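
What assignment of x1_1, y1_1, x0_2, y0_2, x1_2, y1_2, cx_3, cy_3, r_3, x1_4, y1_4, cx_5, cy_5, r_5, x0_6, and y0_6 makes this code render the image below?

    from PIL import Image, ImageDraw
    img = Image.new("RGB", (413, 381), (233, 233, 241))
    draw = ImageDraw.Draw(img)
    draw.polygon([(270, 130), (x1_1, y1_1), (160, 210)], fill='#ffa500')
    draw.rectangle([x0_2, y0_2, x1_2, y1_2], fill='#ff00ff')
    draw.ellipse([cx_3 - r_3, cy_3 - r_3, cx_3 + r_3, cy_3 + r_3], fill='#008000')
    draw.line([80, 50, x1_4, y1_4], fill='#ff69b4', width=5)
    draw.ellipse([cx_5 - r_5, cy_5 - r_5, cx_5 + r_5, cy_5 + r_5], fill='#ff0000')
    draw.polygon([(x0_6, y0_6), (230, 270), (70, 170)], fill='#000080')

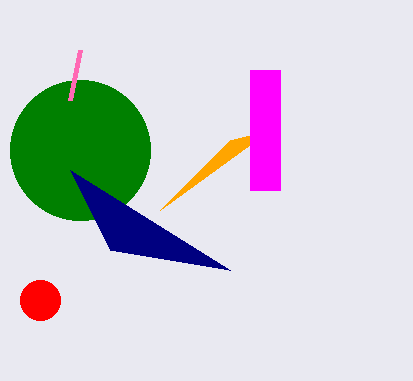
x1_1 = 230
y1_1 = 140
x0_2 = 250
y0_2 = 70
x1_2 = 280
y1_2 = 190
cx_3 = 80
cy_3 = 150
r_3 = 70
x1_4 = 70
y1_4 = 100
cx_5 = 40
cy_5 = 300
r_5 = 20
x0_6 = 110
y0_6 = 250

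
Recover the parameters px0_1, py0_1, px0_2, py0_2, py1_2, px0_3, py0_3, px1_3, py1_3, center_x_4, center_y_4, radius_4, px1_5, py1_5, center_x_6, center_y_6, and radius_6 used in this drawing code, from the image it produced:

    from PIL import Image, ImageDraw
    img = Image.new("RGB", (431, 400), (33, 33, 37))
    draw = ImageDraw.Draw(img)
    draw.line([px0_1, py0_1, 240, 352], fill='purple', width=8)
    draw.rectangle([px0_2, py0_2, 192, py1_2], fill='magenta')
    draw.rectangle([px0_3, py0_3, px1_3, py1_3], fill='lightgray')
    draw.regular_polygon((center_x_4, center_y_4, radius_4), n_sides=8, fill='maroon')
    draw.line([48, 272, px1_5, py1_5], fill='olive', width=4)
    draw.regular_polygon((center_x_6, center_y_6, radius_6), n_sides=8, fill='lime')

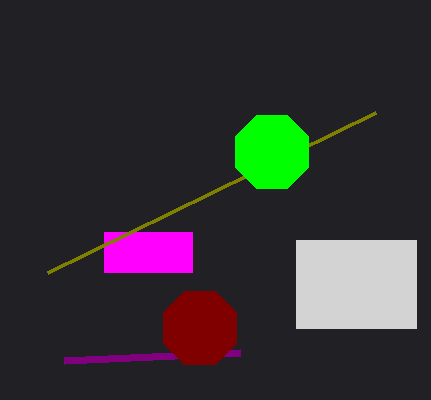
px0_1 = 64
py0_1 = 360
px0_2 = 104
py0_2 = 232
py1_2 = 272
px0_3 = 296
py0_3 = 240
px1_3 = 416
py1_3 = 328
center_x_4 = 200
center_y_4 = 328
radius_4 = 40
px1_5 = 376
py1_5 = 112
center_x_6 = 272
center_y_6 = 152
radius_6 = 40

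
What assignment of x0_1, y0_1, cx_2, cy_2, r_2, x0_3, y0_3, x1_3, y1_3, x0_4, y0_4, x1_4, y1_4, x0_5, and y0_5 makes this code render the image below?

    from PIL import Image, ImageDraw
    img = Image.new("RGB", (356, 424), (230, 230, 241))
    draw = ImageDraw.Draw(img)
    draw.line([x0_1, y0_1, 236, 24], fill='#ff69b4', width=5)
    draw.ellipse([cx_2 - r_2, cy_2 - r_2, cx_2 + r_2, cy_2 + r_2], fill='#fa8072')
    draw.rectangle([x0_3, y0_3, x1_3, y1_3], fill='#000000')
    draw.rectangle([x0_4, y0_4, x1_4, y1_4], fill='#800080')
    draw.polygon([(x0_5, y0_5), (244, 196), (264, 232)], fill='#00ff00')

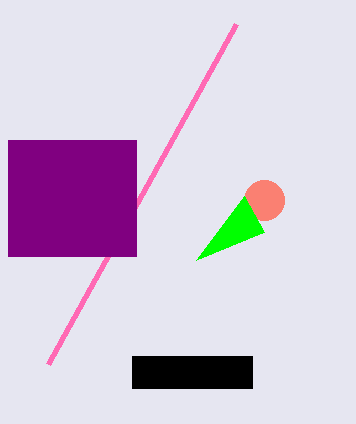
x0_1 = 48; y0_1 = 364; cx_2 = 264; cy_2 = 200; r_2 = 20; x0_3 = 132; y0_3 = 356; x1_3 = 252; y1_3 = 388; x0_4 = 8; y0_4 = 140; x1_4 = 136; y1_4 = 256; x0_5 = 196; y0_5 = 260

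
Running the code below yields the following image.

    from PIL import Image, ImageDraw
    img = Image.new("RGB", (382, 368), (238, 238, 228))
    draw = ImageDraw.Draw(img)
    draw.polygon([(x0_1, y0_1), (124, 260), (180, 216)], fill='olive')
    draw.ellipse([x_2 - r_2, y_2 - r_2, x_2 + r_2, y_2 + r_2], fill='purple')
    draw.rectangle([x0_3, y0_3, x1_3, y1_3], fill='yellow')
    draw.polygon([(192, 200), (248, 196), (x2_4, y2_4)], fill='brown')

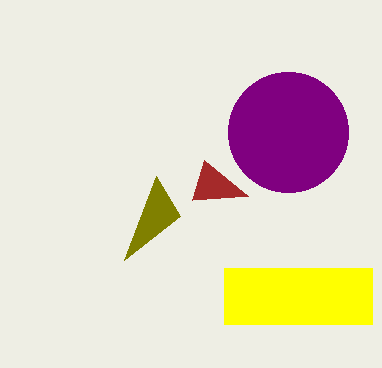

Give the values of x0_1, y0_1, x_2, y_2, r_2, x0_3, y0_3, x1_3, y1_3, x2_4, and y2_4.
x0_1 = 156
y0_1 = 176
x_2 = 288
y_2 = 132
r_2 = 60
x0_3 = 224
y0_3 = 268
x1_3 = 372
y1_3 = 324
x2_4 = 204
y2_4 = 160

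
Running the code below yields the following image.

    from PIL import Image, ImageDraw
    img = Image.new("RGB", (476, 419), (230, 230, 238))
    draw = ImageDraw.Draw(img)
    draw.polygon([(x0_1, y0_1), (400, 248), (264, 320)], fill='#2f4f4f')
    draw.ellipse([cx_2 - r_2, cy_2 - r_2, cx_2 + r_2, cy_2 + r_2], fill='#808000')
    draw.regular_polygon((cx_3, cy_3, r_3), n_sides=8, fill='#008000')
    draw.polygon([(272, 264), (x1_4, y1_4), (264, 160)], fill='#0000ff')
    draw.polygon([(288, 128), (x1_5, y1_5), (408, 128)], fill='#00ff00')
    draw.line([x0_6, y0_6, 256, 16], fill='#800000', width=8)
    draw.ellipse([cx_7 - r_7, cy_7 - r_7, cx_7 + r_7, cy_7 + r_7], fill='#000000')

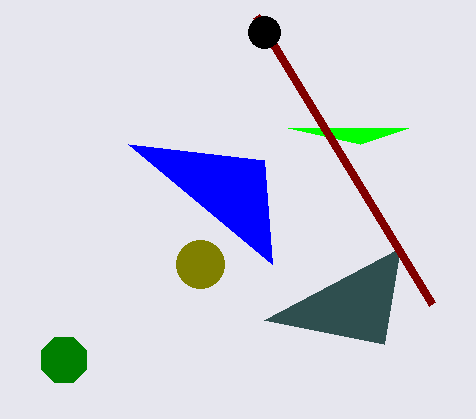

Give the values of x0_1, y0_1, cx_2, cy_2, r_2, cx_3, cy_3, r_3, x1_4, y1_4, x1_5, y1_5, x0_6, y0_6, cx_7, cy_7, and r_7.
x0_1 = 384; y0_1 = 344; cx_2 = 200; cy_2 = 264; r_2 = 24; cx_3 = 64; cy_3 = 360; r_3 = 24; x1_4 = 128; y1_4 = 144; x1_5 = 360; y1_5 = 144; x0_6 = 432; y0_6 = 304; cx_7 = 264; cy_7 = 32; r_7 = 16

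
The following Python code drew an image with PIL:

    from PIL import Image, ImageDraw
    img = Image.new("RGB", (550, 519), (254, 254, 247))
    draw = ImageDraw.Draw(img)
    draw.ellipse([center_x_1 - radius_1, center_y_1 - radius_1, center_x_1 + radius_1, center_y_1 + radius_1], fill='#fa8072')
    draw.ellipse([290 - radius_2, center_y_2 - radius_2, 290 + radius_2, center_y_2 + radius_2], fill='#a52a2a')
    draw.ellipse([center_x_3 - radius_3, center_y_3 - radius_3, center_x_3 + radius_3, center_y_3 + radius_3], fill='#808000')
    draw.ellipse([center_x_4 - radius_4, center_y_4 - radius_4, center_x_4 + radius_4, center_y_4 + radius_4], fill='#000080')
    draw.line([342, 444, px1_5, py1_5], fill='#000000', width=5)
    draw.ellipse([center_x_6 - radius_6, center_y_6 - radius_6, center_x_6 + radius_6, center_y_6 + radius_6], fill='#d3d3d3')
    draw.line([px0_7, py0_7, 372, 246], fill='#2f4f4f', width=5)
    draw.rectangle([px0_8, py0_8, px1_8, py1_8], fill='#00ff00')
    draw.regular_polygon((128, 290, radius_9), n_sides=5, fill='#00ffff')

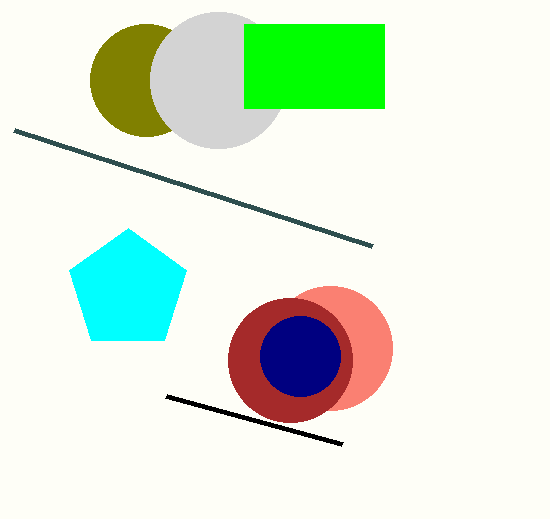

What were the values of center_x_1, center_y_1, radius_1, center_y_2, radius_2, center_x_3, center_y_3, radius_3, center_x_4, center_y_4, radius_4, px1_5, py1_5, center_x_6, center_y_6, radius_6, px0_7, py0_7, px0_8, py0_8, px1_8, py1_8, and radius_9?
center_x_1 = 330, center_y_1 = 348, radius_1 = 62, center_y_2 = 360, radius_2 = 62, center_x_3 = 146, center_y_3 = 80, radius_3 = 56, center_x_4 = 300, center_y_4 = 356, radius_4 = 40, px1_5 = 166, py1_5 = 396, center_x_6 = 218, center_y_6 = 80, radius_6 = 68, px0_7 = 14, py0_7 = 130, px0_8 = 244, py0_8 = 24, px1_8 = 384, py1_8 = 108, radius_9 = 62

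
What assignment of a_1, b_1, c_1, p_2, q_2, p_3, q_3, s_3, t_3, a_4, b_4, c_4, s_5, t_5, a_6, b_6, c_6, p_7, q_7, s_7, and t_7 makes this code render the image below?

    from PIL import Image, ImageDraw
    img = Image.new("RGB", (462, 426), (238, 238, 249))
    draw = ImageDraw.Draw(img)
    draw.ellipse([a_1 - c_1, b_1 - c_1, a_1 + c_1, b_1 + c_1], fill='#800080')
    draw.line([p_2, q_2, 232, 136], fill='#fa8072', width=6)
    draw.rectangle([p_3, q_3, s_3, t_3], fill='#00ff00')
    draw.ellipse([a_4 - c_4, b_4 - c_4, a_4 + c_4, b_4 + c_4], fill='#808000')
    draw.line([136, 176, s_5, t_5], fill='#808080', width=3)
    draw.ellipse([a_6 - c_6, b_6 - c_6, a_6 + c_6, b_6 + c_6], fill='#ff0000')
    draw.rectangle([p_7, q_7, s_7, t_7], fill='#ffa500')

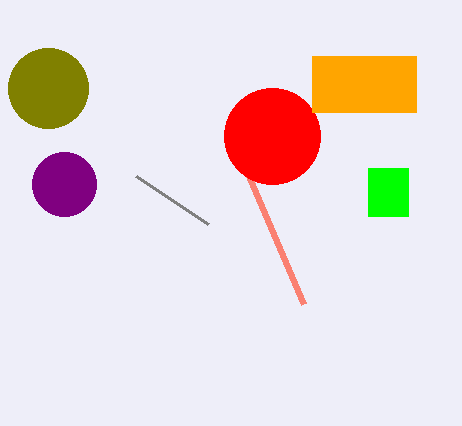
a_1 = 64; b_1 = 184; c_1 = 32; p_2 = 304; q_2 = 304; p_3 = 368; q_3 = 168; s_3 = 408; t_3 = 216; a_4 = 48; b_4 = 88; c_4 = 40; s_5 = 208; t_5 = 224; a_6 = 272; b_6 = 136; c_6 = 48; p_7 = 312; q_7 = 56; s_7 = 416; t_7 = 112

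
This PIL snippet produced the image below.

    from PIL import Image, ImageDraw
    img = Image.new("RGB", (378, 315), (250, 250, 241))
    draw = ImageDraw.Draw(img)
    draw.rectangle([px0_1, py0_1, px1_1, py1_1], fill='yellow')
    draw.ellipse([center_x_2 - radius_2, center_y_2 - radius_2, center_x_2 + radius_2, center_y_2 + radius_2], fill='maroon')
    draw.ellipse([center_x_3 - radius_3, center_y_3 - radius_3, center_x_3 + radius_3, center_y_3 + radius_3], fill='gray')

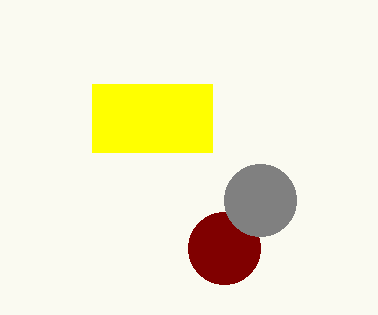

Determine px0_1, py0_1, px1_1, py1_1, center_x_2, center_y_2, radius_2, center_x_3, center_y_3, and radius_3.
px0_1 = 92
py0_1 = 84
px1_1 = 212
py1_1 = 152
center_x_2 = 224
center_y_2 = 248
radius_2 = 36
center_x_3 = 260
center_y_3 = 200
radius_3 = 36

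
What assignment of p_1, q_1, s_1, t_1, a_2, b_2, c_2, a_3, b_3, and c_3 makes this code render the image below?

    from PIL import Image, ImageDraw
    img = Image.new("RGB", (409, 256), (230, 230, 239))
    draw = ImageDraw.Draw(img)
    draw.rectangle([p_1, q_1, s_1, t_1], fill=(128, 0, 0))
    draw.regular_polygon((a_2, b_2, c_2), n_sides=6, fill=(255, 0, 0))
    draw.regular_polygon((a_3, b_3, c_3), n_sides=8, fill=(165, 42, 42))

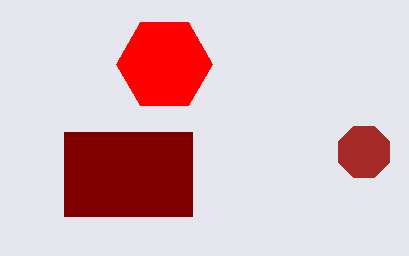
p_1 = 64, q_1 = 132, s_1 = 192, t_1 = 216, a_2 = 164, b_2 = 64, c_2 = 48, a_3 = 364, b_3 = 152, c_3 = 28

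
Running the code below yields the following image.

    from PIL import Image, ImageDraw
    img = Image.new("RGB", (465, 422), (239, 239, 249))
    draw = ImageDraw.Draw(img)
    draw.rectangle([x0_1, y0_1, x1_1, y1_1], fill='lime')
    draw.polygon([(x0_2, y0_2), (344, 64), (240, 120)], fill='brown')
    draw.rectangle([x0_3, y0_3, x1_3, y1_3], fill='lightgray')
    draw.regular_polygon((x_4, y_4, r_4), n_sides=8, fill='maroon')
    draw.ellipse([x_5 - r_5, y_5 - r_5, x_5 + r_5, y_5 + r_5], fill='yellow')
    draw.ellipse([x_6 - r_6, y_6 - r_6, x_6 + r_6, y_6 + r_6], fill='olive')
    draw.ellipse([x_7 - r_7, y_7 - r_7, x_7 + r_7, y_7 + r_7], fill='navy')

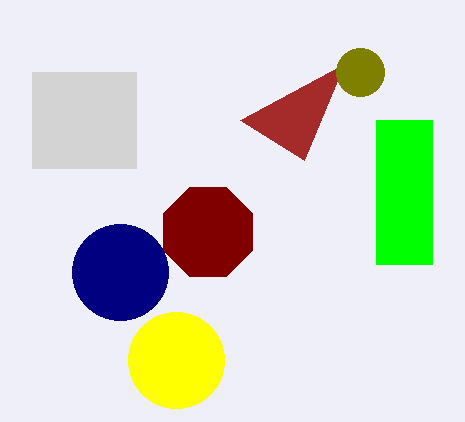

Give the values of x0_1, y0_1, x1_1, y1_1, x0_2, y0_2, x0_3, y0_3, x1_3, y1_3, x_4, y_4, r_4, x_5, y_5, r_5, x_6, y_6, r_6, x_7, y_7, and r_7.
x0_1 = 376, y0_1 = 120, x1_1 = 432, y1_1 = 264, x0_2 = 304, y0_2 = 160, x0_3 = 32, y0_3 = 72, x1_3 = 136, y1_3 = 168, x_4 = 208, y_4 = 232, r_4 = 48, x_5 = 176, y_5 = 360, r_5 = 48, x_6 = 360, y_6 = 72, r_6 = 24, x_7 = 120, y_7 = 272, r_7 = 48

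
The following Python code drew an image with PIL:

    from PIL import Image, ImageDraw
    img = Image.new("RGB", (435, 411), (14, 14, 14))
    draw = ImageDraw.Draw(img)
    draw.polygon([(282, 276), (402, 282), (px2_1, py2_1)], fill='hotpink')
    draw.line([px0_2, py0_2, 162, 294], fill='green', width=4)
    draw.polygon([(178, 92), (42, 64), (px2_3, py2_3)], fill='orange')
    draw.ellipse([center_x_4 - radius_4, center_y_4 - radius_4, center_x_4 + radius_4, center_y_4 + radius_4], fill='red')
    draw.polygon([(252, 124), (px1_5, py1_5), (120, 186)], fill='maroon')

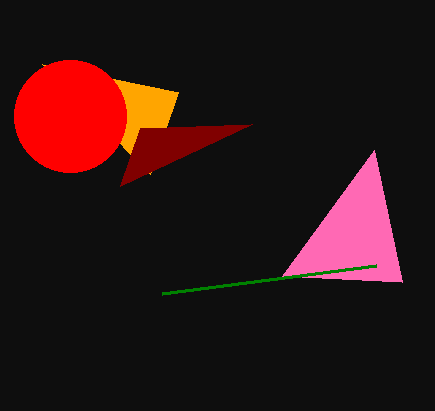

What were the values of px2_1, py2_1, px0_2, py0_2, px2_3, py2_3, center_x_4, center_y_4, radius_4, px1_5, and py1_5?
px2_1 = 374, py2_1 = 150, px0_2 = 376, py0_2 = 266, px2_3 = 150, py2_3 = 174, center_x_4 = 70, center_y_4 = 116, radius_4 = 56, px1_5 = 140, py1_5 = 128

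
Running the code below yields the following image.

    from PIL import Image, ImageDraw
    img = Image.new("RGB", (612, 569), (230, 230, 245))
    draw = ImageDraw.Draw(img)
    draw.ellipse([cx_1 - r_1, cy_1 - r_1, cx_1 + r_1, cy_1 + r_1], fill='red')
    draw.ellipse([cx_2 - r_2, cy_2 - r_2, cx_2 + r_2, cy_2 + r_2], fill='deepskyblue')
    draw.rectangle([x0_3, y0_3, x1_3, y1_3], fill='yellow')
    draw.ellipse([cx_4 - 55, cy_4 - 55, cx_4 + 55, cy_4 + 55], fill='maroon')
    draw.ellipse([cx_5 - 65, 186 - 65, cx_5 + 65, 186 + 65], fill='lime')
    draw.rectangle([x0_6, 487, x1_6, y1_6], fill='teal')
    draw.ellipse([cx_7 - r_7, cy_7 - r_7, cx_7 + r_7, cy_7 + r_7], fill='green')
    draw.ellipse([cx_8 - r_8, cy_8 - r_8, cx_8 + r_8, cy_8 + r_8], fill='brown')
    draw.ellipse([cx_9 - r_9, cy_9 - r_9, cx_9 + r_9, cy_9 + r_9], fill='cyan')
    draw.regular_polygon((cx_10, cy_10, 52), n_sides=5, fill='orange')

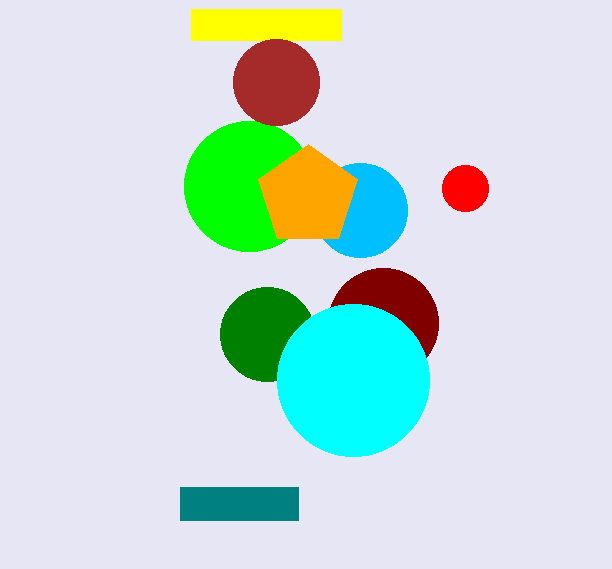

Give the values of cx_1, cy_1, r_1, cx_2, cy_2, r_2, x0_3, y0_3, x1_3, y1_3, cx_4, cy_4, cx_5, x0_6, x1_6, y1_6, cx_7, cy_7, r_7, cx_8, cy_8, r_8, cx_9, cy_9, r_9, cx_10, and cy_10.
cx_1 = 465, cy_1 = 188, r_1 = 23, cx_2 = 360, cy_2 = 210, r_2 = 47, x0_3 = 191, y0_3 = 9, x1_3 = 341, y1_3 = 40, cx_4 = 383, cy_4 = 323, cx_5 = 249, x0_6 = 180, x1_6 = 298, y1_6 = 520, cx_7 = 267, cy_7 = 334, r_7 = 47, cx_8 = 276, cy_8 = 82, r_8 = 43, cx_9 = 353, cy_9 = 380, r_9 = 76, cx_10 = 308, cy_10 = 196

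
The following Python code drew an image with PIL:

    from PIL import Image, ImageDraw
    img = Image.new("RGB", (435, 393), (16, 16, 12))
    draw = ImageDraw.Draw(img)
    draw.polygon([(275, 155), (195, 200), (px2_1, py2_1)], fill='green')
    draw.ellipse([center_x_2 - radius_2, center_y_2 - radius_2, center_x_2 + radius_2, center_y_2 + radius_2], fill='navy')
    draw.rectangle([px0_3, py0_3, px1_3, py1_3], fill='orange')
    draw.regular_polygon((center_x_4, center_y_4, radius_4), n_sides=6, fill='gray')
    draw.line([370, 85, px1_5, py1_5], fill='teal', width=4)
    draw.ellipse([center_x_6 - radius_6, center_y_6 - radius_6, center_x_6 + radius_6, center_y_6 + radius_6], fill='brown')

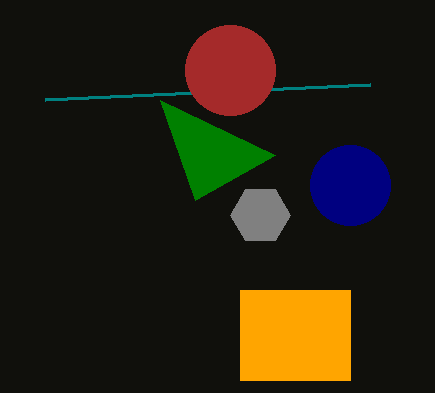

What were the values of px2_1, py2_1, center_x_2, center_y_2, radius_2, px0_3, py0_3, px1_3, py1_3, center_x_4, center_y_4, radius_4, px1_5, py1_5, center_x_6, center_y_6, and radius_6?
px2_1 = 160
py2_1 = 100
center_x_2 = 350
center_y_2 = 185
radius_2 = 40
px0_3 = 240
py0_3 = 290
px1_3 = 350
py1_3 = 380
center_x_4 = 260
center_y_4 = 215
radius_4 = 30
px1_5 = 45
py1_5 = 100
center_x_6 = 230
center_y_6 = 70
radius_6 = 45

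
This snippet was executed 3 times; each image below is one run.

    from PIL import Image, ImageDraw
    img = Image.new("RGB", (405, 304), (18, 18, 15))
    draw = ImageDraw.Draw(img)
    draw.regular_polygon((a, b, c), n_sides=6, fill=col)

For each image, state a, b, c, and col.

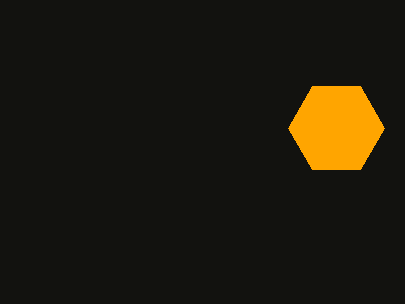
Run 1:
a = 336
b = 128
c = 48
col = 'orange'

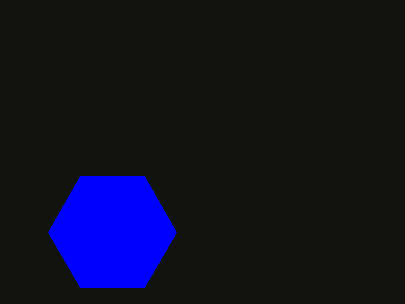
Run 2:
a = 112; b = 232; c = 64; col = 'blue'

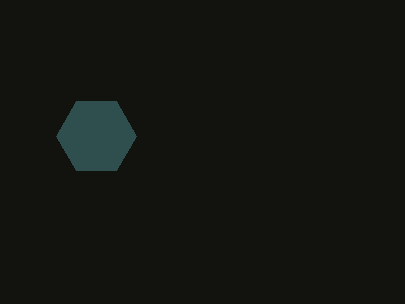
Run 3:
a = 96; b = 136; c = 40; col = 'darkslategray'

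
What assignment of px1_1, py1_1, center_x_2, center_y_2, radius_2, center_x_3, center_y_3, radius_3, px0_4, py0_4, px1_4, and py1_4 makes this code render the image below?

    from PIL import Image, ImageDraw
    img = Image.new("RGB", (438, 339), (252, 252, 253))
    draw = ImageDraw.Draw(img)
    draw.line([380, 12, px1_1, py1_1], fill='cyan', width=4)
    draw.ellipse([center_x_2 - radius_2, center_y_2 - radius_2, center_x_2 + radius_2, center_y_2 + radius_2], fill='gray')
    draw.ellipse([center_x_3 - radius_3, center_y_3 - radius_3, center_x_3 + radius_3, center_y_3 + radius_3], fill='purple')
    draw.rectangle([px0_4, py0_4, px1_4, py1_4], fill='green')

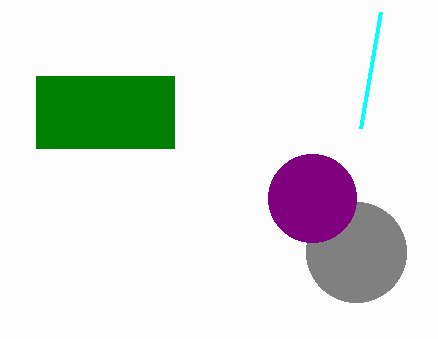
px1_1 = 360, py1_1 = 128, center_x_2 = 356, center_y_2 = 252, radius_2 = 50, center_x_3 = 312, center_y_3 = 198, radius_3 = 44, px0_4 = 36, py0_4 = 76, px1_4 = 174, py1_4 = 148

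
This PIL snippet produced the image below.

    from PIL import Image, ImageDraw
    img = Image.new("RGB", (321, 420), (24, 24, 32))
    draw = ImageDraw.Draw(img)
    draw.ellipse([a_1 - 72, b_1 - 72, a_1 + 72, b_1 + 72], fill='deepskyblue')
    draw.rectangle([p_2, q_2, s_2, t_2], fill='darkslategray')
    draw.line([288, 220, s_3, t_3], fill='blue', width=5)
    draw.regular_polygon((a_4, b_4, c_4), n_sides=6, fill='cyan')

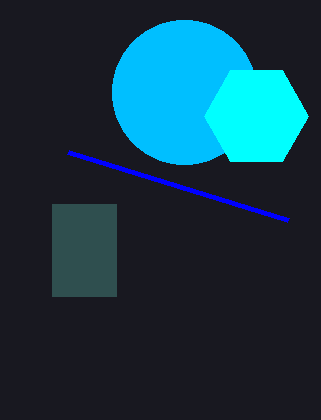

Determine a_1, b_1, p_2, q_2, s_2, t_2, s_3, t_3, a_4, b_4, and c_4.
a_1 = 184; b_1 = 92; p_2 = 52; q_2 = 204; s_2 = 116; t_2 = 296; s_3 = 68; t_3 = 152; a_4 = 256; b_4 = 116; c_4 = 52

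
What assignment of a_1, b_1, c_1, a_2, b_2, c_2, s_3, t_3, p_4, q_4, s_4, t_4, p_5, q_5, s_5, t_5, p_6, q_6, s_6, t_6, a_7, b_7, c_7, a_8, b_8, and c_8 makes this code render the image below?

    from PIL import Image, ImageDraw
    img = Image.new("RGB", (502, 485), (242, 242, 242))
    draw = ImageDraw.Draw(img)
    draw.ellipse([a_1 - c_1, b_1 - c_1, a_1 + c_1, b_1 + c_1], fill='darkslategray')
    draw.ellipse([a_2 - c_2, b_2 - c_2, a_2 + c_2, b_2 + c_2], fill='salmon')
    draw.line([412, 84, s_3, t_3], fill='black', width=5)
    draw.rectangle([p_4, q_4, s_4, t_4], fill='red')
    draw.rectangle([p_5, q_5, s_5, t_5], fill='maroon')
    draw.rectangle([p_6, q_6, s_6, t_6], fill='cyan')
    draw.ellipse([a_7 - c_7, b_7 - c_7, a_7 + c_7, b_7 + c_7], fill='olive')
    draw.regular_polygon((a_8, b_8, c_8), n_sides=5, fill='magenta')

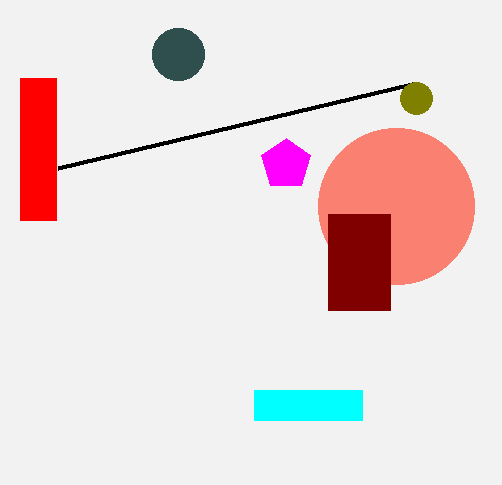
a_1 = 178
b_1 = 54
c_1 = 26
a_2 = 396
b_2 = 206
c_2 = 78
s_3 = 58
t_3 = 168
p_4 = 20
q_4 = 78
s_4 = 56
t_4 = 220
p_5 = 328
q_5 = 214
s_5 = 390
t_5 = 310
p_6 = 254
q_6 = 390
s_6 = 362
t_6 = 420
a_7 = 416
b_7 = 98
c_7 = 16
a_8 = 286
b_8 = 164
c_8 = 26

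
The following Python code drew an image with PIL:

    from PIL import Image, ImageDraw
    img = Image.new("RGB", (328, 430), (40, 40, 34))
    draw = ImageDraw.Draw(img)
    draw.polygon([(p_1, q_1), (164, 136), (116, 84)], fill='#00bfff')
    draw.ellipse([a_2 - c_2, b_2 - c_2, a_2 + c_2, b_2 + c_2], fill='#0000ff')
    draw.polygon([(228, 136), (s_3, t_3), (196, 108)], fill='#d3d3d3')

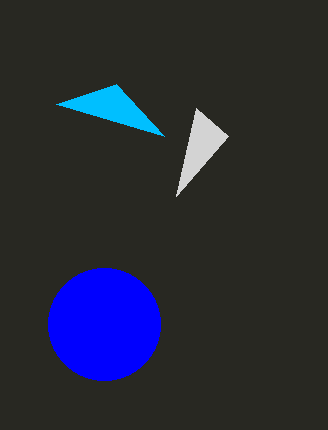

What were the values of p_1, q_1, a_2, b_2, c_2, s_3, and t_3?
p_1 = 56
q_1 = 104
a_2 = 104
b_2 = 324
c_2 = 56
s_3 = 176
t_3 = 196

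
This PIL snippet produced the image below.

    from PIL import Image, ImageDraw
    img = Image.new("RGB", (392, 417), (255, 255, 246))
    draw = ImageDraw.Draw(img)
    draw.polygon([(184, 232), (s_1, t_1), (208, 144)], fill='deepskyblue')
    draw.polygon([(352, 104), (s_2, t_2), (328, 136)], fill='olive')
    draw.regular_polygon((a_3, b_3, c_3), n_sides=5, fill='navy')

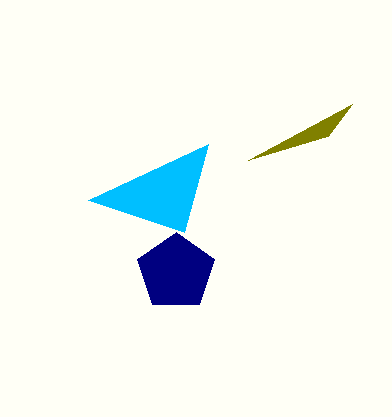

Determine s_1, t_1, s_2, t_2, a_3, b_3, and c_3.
s_1 = 88
t_1 = 200
s_2 = 248
t_2 = 160
a_3 = 176
b_3 = 272
c_3 = 40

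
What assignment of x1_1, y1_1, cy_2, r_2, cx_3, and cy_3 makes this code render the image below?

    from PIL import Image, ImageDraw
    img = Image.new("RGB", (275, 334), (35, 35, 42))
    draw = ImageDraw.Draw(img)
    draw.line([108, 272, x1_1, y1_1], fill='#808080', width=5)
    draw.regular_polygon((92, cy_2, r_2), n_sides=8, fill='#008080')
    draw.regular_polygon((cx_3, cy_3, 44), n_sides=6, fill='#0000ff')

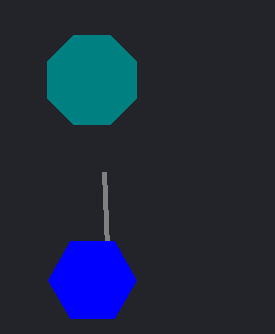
x1_1 = 104
y1_1 = 172
cy_2 = 80
r_2 = 48
cx_3 = 92
cy_3 = 280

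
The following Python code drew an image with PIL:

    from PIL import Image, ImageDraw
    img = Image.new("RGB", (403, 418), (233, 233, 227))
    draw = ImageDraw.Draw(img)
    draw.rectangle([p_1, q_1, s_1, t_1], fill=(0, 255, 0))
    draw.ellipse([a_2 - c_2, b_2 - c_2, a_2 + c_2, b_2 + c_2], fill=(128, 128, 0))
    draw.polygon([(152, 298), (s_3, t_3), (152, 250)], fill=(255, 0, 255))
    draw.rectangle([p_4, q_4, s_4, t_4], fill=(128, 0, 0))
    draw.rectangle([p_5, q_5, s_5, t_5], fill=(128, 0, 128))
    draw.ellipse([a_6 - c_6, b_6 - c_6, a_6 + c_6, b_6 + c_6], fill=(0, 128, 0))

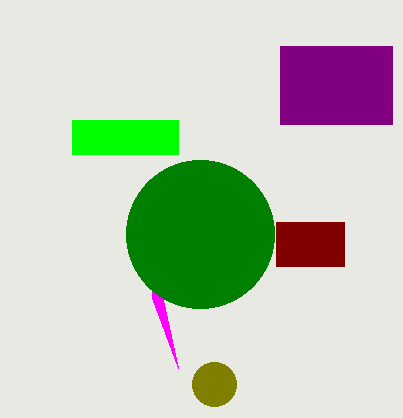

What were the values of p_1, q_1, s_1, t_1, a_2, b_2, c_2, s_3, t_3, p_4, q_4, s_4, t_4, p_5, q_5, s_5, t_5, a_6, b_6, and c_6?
p_1 = 72; q_1 = 120; s_1 = 178; t_1 = 154; a_2 = 214; b_2 = 384; c_2 = 22; s_3 = 178; t_3 = 368; p_4 = 276; q_4 = 222; s_4 = 344; t_4 = 266; p_5 = 280; q_5 = 46; s_5 = 392; t_5 = 124; a_6 = 200; b_6 = 234; c_6 = 74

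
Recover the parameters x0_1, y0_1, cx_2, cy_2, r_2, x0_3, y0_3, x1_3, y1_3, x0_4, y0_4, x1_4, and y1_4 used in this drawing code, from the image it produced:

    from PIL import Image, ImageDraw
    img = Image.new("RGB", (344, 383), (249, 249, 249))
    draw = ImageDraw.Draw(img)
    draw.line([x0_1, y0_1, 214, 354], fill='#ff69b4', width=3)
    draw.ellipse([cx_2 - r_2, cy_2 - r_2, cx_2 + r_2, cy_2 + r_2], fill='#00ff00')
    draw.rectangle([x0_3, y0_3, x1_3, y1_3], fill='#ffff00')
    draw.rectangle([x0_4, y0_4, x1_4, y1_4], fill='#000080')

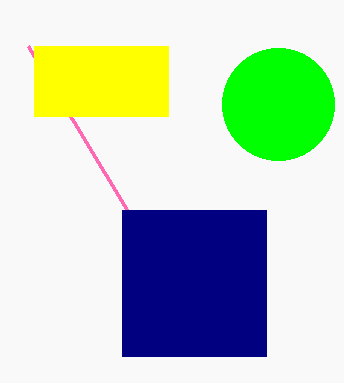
x0_1 = 28, y0_1 = 46, cx_2 = 278, cy_2 = 104, r_2 = 56, x0_3 = 34, y0_3 = 46, x1_3 = 168, y1_3 = 116, x0_4 = 122, y0_4 = 210, x1_4 = 266, y1_4 = 356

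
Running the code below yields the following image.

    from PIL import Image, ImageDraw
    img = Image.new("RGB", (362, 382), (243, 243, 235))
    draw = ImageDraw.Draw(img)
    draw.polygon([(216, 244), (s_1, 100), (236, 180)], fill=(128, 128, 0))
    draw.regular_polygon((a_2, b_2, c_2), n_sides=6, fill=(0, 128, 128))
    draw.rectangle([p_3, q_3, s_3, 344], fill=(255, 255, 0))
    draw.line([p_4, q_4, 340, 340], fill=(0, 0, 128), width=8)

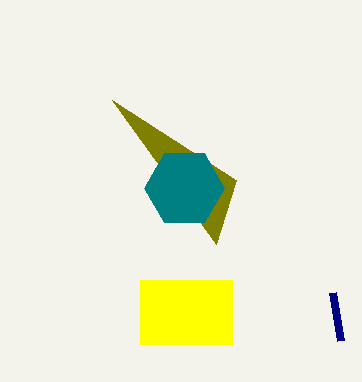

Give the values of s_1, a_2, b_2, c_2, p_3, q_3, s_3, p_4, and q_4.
s_1 = 112; a_2 = 184; b_2 = 188; c_2 = 40; p_3 = 140; q_3 = 280; s_3 = 232; p_4 = 332; q_4 = 292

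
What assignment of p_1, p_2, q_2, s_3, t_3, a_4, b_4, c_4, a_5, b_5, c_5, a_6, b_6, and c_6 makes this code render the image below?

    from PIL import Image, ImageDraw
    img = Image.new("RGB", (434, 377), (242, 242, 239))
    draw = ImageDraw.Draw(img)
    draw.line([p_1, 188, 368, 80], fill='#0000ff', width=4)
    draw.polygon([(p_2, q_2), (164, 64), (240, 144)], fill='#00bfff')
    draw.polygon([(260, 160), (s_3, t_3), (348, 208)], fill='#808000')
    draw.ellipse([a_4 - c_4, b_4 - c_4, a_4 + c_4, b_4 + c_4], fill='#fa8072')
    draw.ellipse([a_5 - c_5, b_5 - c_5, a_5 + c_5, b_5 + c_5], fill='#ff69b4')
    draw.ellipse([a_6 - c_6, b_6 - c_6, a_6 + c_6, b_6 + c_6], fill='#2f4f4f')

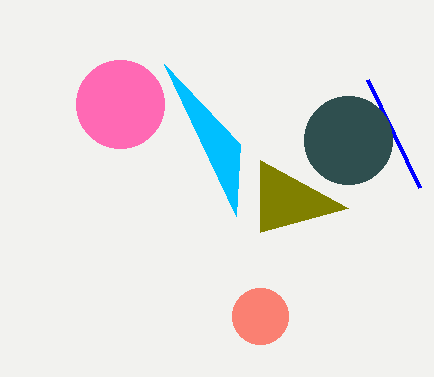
p_1 = 420; p_2 = 236; q_2 = 216; s_3 = 260; t_3 = 232; a_4 = 260; b_4 = 316; c_4 = 28; a_5 = 120; b_5 = 104; c_5 = 44; a_6 = 348; b_6 = 140; c_6 = 44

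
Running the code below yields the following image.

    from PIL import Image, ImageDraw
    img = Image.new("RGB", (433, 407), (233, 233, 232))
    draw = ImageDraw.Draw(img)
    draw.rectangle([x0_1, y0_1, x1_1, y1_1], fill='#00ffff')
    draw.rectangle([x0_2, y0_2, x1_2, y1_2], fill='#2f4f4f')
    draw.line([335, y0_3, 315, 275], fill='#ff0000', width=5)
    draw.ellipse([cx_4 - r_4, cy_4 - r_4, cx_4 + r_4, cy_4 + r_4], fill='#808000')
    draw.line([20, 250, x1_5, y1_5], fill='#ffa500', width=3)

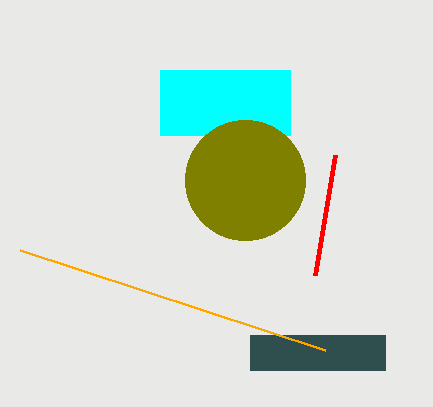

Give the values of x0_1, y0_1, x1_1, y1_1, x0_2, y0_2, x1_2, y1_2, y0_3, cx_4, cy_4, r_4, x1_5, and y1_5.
x0_1 = 160, y0_1 = 70, x1_1 = 290, y1_1 = 135, x0_2 = 250, y0_2 = 335, x1_2 = 385, y1_2 = 370, y0_3 = 155, cx_4 = 245, cy_4 = 180, r_4 = 60, x1_5 = 325, y1_5 = 350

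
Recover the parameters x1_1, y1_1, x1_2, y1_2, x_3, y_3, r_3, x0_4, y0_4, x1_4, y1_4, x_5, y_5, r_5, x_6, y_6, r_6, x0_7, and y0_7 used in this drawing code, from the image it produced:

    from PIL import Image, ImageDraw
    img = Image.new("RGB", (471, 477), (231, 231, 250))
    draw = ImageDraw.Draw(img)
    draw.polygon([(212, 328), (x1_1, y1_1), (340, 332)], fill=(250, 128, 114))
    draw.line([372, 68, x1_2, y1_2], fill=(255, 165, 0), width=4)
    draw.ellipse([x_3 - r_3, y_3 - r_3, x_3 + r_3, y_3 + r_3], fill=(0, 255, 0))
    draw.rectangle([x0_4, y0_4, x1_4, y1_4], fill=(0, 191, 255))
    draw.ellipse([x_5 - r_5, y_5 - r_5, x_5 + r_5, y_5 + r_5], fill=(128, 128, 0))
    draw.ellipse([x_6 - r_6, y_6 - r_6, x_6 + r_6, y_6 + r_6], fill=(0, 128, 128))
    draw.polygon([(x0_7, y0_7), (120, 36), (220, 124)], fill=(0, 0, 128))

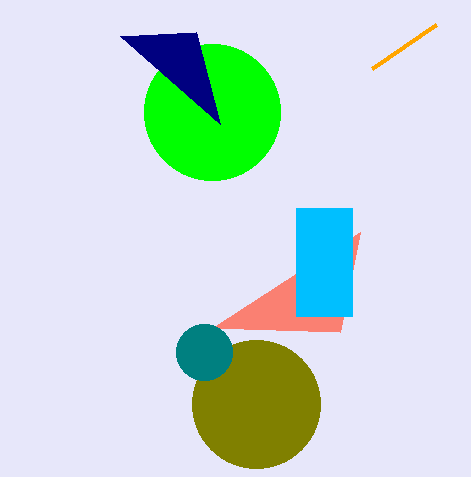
x1_1 = 360; y1_1 = 232; x1_2 = 436; y1_2 = 24; x_3 = 212; y_3 = 112; r_3 = 68; x0_4 = 296; y0_4 = 208; x1_4 = 352; y1_4 = 316; x_5 = 256; y_5 = 404; r_5 = 64; x_6 = 204; y_6 = 352; r_6 = 28; x0_7 = 196; y0_7 = 32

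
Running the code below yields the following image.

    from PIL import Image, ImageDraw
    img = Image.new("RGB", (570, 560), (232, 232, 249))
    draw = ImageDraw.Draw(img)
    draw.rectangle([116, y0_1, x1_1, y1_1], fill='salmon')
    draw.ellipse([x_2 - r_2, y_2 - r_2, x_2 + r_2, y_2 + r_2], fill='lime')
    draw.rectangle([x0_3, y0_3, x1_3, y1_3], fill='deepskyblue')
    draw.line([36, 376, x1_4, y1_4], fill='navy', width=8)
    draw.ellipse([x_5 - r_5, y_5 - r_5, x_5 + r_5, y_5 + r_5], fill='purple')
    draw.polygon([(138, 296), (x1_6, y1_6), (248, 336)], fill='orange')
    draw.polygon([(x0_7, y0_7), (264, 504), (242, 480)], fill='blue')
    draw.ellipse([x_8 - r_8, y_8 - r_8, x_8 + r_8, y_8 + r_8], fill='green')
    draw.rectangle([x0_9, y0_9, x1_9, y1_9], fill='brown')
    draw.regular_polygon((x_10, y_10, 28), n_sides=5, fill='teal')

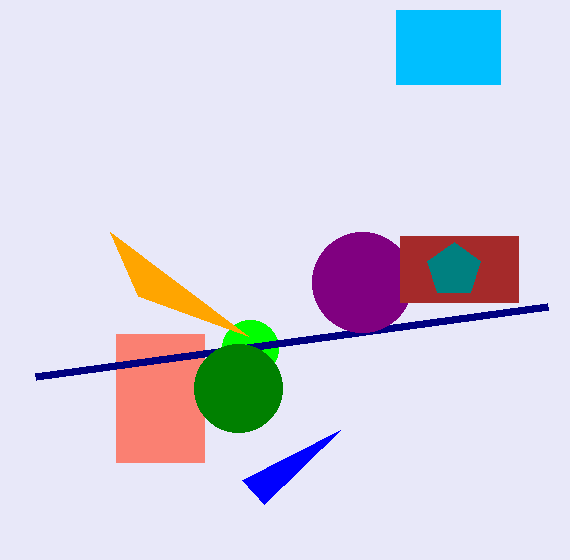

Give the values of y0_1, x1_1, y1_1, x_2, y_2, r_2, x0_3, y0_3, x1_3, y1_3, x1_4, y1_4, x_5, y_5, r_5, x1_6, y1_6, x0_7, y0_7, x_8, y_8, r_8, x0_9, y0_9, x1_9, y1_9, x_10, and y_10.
y0_1 = 334; x1_1 = 204; y1_1 = 462; x_2 = 250; y_2 = 348; r_2 = 28; x0_3 = 396; y0_3 = 10; x1_3 = 500; y1_3 = 84; x1_4 = 548; y1_4 = 306; x_5 = 362; y_5 = 282; r_5 = 50; x1_6 = 110; y1_6 = 232; x0_7 = 340; y0_7 = 430; x_8 = 238; y_8 = 388; r_8 = 44; x0_9 = 400; y0_9 = 236; x1_9 = 518; y1_9 = 302; x_10 = 454; y_10 = 270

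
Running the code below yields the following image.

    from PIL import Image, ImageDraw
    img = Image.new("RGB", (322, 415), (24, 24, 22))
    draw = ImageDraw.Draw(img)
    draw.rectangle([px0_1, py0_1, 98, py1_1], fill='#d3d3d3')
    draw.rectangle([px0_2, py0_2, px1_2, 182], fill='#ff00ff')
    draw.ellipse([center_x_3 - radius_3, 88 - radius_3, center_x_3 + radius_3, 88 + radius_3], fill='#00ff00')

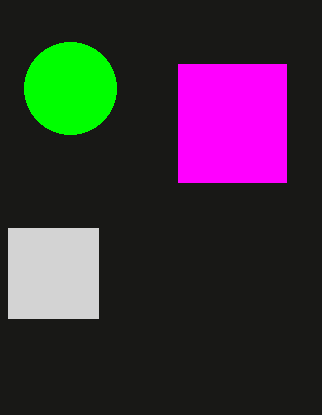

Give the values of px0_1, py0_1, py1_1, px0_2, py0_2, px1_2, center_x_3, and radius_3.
px0_1 = 8; py0_1 = 228; py1_1 = 318; px0_2 = 178; py0_2 = 64; px1_2 = 286; center_x_3 = 70; radius_3 = 46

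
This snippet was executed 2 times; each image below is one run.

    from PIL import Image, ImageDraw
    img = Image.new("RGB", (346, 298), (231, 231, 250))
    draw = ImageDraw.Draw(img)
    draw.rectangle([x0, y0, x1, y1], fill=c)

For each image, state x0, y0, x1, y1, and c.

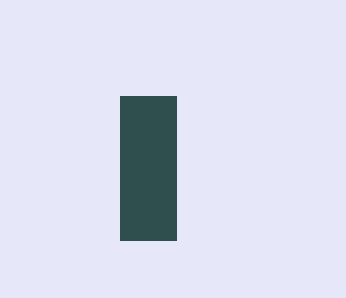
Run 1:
x0 = 120, y0 = 96, x1 = 176, y1 = 240, c = 'darkslategray'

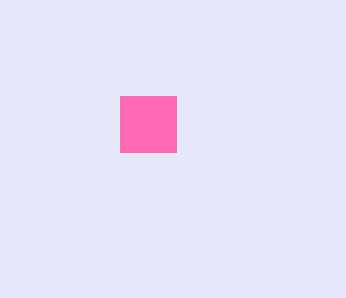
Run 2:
x0 = 120
y0 = 96
x1 = 176
y1 = 152
c = 'hotpink'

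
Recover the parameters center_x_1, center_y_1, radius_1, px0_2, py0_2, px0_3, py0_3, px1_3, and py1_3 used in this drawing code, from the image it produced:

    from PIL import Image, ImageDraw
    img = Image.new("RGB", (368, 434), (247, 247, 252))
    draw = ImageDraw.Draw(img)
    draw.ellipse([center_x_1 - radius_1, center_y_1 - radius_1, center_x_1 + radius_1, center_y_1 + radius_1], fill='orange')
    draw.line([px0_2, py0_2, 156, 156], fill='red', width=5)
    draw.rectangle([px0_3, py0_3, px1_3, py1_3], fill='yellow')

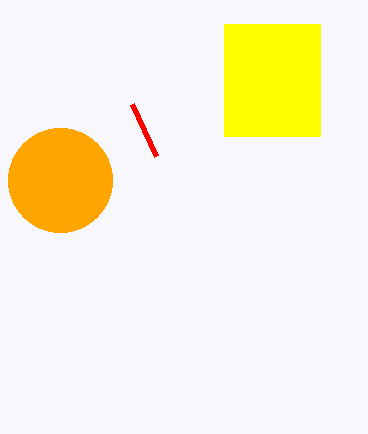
center_x_1 = 60, center_y_1 = 180, radius_1 = 52, px0_2 = 132, py0_2 = 104, px0_3 = 224, py0_3 = 24, px1_3 = 320, py1_3 = 136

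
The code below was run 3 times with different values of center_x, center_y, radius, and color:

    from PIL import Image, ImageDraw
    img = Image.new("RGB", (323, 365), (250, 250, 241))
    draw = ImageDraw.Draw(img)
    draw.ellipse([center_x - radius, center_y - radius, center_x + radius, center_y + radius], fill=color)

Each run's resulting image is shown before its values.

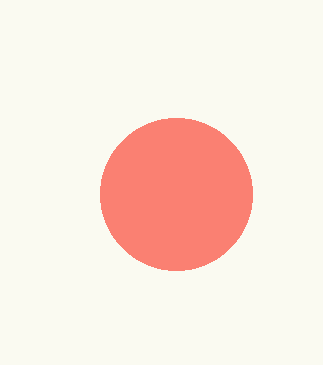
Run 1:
center_x = 176
center_y = 194
radius = 76
color = 'salmon'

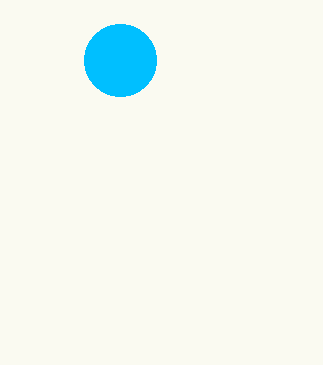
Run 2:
center_x = 120
center_y = 60
radius = 36
color = 'deepskyblue'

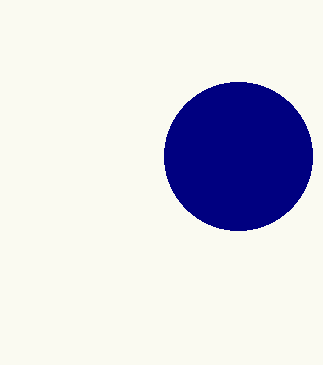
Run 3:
center_x = 238; center_y = 156; radius = 74; color = 'navy'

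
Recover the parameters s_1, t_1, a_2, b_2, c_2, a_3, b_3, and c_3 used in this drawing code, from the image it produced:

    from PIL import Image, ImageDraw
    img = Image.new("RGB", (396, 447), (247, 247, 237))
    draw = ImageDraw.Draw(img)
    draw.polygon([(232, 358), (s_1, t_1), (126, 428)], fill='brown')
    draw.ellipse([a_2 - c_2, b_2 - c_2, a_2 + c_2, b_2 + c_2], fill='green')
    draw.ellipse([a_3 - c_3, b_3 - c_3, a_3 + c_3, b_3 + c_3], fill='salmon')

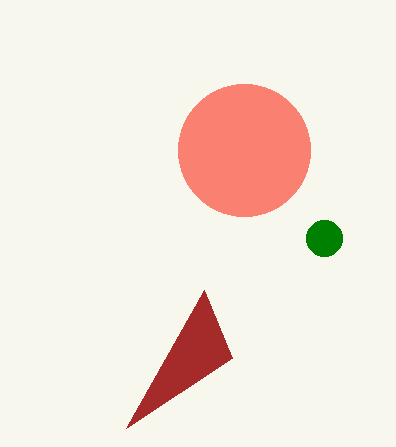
s_1 = 204
t_1 = 290
a_2 = 324
b_2 = 238
c_2 = 18
a_3 = 244
b_3 = 150
c_3 = 66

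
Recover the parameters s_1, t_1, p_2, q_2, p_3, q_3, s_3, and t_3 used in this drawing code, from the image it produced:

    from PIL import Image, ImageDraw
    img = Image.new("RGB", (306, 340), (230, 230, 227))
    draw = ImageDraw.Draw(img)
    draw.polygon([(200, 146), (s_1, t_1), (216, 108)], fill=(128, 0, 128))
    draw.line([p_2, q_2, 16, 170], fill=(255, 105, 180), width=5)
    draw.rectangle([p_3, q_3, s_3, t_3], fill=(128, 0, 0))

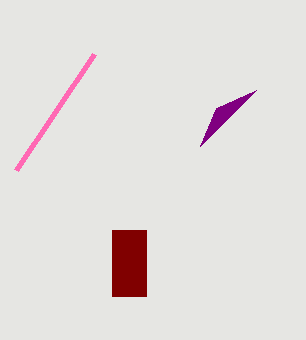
s_1 = 256, t_1 = 90, p_2 = 94, q_2 = 54, p_3 = 112, q_3 = 230, s_3 = 146, t_3 = 296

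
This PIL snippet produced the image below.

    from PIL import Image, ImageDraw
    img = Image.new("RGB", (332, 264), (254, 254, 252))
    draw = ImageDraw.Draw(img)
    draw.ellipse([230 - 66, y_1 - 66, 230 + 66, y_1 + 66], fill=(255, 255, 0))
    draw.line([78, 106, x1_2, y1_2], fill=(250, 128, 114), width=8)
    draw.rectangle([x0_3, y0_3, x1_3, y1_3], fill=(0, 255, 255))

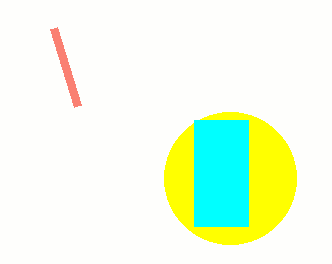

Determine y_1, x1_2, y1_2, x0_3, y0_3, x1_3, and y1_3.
y_1 = 178, x1_2 = 54, y1_2 = 28, x0_3 = 194, y0_3 = 120, x1_3 = 248, y1_3 = 226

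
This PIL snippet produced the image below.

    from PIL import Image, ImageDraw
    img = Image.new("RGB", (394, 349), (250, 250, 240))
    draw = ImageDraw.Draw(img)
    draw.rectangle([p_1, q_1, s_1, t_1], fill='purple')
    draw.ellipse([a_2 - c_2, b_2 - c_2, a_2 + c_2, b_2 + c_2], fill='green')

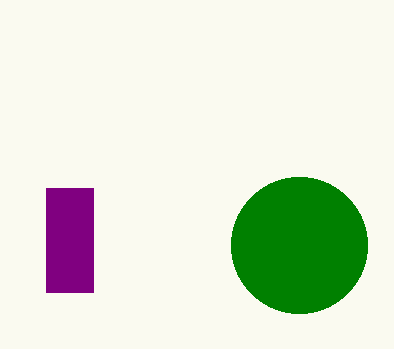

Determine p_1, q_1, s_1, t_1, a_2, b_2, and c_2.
p_1 = 46; q_1 = 188; s_1 = 93; t_1 = 292; a_2 = 299; b_2 = 245; c_2 = 68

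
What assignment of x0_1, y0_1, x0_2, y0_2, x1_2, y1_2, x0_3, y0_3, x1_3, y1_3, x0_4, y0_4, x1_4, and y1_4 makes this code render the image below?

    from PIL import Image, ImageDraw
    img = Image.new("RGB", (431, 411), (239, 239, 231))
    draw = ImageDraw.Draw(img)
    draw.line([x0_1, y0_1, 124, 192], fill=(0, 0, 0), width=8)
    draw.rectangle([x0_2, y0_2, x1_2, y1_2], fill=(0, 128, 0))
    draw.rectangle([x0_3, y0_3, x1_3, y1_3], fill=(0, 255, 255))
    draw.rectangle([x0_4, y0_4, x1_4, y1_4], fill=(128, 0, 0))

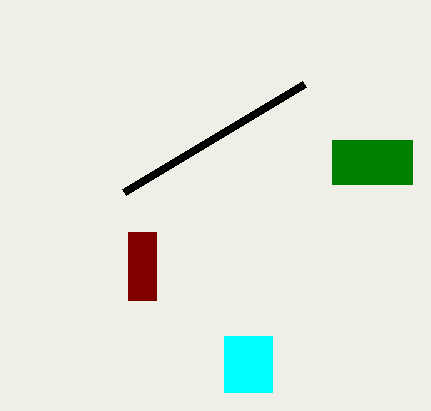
x0_1 = 304, y0_1 = 84, x0_2 = 332, y0_2 = 140, x1_2 = 412, y1_2 = 184, x0_3 = 224, y0_3 = 336, x1_3 = 272, y1_3 = 392, x0_4 = 128, y0_4 = 232, x1_4 = 156, y1_4 = 300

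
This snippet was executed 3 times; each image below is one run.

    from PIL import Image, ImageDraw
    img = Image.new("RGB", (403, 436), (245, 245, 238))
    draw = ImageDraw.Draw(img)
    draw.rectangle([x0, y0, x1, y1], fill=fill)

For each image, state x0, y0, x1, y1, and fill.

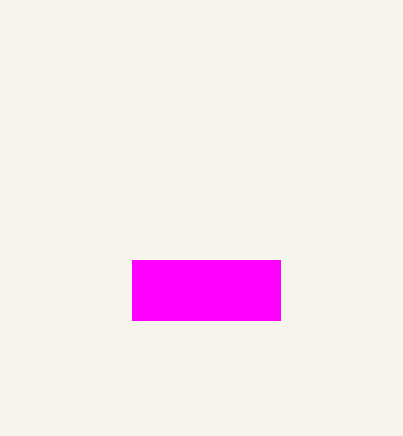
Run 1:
x0 = 132, y0 = 260, x1 = 280, y1 = 320, fill = 'magenta'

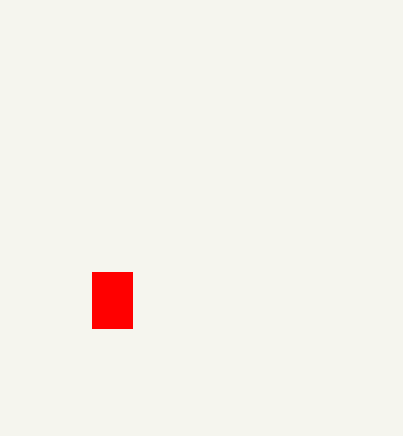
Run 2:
x0 = 92, y0 = 272, x1 = 132, y1 = 328, fill = 'red'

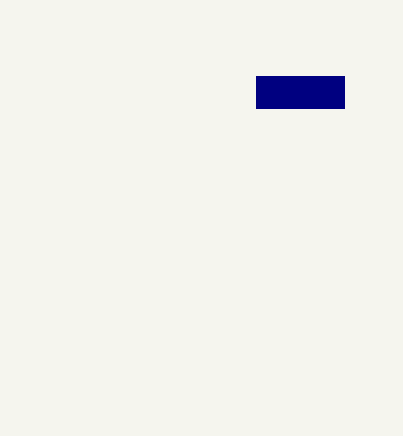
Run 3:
x0 = 256
y0 = 76
x1 = 344
y1 = 108
fill = 'navy'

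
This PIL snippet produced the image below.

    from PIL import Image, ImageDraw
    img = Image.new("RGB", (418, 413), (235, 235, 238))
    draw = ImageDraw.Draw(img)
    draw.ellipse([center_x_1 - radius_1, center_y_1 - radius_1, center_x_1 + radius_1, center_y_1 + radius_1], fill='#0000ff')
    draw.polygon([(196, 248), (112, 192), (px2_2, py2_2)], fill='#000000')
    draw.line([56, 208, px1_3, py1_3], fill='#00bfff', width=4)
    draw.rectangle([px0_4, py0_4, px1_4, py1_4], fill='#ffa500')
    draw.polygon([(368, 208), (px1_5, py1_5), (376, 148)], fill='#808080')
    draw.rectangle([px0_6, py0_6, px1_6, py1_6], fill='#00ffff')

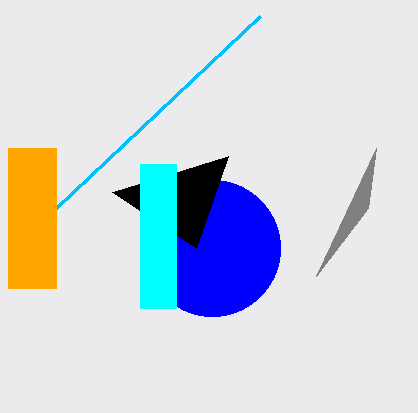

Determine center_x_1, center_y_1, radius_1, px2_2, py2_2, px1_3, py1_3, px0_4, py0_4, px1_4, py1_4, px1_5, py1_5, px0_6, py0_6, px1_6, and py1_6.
center_x_1 = 212, center_y_1 = 248, radius_1 = 68, px2_2 = 228, py2_2 = 156, px1_3 = 260, py1_3 = 16, px0_4 = 8, py0_4 = 148, px1_4 = 56, py1_4 = 288, px1_5 = 316, py1_5 = 276, px0_6 = 140, py0_6 = 164, px1_6 = 176, py1_6 = 308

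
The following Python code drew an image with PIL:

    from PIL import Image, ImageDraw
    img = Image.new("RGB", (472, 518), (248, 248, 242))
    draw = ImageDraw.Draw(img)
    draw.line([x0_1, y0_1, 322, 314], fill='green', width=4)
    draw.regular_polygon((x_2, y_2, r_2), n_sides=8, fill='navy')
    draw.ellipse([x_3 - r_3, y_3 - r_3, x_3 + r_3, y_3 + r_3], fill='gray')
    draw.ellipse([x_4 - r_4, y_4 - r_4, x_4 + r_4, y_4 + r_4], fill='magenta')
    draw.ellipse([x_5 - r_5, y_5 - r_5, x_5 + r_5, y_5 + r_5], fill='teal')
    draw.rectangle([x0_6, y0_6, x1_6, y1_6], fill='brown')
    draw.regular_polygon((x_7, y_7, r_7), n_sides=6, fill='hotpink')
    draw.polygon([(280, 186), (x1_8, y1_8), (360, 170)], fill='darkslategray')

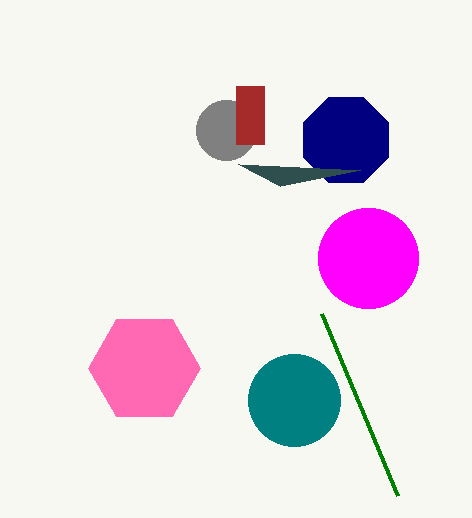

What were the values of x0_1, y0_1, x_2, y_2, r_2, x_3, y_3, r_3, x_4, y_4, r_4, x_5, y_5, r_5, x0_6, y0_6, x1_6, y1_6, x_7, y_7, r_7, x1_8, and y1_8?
x0_1 = 398
y0_1 = 496
x_2 = 346
y_2 = 140
r_2 = 46
x_3 = 226
y_3 = 130
r_3 = 30
x_4 = 368
y_4 = 258
r_4 = 50
x_5 = 294
y_5 = 400
r_5 = 46
x0_6 = 236
y0_6 = 86
x1_6 = 264
y1_6 = 144
x_7 = 144
y_7 = 368
r_7 = 56
x1_8 = 238
y1_8 = 164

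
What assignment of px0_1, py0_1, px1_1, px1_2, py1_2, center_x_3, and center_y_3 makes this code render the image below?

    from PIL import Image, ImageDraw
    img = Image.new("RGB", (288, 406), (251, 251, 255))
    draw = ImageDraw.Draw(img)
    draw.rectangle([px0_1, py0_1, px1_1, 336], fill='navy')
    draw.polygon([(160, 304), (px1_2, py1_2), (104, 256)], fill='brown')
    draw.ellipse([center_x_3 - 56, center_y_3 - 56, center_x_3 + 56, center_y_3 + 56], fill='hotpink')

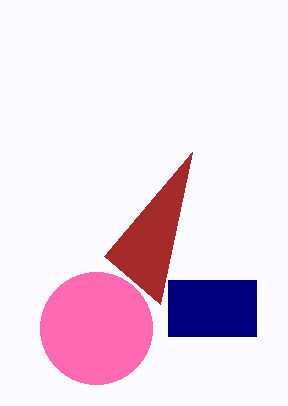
px0_1 = 168; py0_1 = 280; px1_1 = 256; px1_2 = 192; py1_2 = 152; center_x_3 = 96; center_y_3 = 328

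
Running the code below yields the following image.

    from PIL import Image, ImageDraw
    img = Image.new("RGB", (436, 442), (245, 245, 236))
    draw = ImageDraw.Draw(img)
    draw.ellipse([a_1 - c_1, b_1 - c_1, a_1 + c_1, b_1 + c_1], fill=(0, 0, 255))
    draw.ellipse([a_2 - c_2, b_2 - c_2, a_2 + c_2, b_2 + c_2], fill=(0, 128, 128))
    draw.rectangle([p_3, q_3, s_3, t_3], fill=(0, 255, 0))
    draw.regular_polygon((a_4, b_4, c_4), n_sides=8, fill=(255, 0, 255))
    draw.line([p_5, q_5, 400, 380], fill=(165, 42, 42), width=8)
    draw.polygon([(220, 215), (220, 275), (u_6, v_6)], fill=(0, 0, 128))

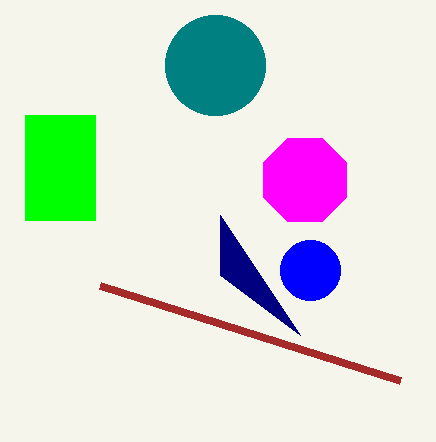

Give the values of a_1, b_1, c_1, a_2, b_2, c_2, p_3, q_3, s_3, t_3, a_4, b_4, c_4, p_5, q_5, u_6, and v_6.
a_1 = 310
b_1 = 270
c_1 = 30
a_2 = 215
b_2 = 65
c_2 = 50
p_3 = 25
q_3 = 115
s_3 = 95
t_3 = 220
a_4 = 305
b_4 = 180
c_4 = 45
p_5 = 100
q_5 = 285
u_6 = 300
v_6 = 335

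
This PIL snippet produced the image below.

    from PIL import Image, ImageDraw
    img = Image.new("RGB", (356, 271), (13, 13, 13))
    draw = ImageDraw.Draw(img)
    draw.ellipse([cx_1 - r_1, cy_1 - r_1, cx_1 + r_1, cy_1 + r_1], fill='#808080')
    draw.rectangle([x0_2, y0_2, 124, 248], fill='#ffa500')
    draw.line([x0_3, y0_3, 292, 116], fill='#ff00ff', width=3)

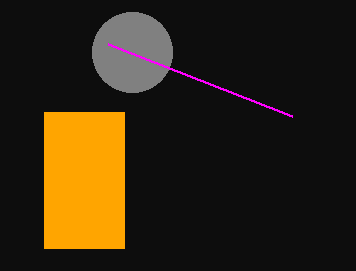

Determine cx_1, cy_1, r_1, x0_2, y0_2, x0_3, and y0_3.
cx_1 = 132, cy_1 = 52, r_1 = 40, x0_2 = 44, y0_2 = 112, x0_3 = 108, y0_3 = 44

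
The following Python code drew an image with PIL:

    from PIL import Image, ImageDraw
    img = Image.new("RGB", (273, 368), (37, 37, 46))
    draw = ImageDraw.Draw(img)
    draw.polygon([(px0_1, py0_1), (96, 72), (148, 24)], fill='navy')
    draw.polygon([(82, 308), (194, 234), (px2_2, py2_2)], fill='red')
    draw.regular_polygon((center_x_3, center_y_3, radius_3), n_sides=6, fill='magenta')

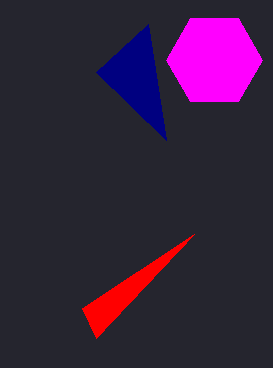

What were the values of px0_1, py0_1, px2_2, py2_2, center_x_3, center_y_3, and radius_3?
px0_1 = 166, py0_1 = 140, px2_2 = 96, py2_2 = 338, center_x_3 = 214, center_y_3 = 60, radius_3 = 48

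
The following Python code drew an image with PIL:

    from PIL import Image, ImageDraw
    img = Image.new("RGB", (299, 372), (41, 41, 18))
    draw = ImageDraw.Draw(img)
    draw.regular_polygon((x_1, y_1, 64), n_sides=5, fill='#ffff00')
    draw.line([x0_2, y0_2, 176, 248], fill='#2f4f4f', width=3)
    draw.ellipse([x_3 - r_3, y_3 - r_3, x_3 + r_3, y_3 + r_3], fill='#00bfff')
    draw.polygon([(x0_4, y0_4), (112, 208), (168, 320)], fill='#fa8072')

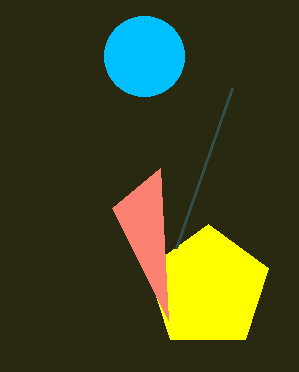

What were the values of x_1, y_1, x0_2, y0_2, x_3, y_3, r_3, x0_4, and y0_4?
x_1 = 208, y_1 = 288, x0_2 = 232, y0_2 = 88, x_3 = 144, y_3 = 56, r_3 = 40, x0_4 = 160, y0_4 = 168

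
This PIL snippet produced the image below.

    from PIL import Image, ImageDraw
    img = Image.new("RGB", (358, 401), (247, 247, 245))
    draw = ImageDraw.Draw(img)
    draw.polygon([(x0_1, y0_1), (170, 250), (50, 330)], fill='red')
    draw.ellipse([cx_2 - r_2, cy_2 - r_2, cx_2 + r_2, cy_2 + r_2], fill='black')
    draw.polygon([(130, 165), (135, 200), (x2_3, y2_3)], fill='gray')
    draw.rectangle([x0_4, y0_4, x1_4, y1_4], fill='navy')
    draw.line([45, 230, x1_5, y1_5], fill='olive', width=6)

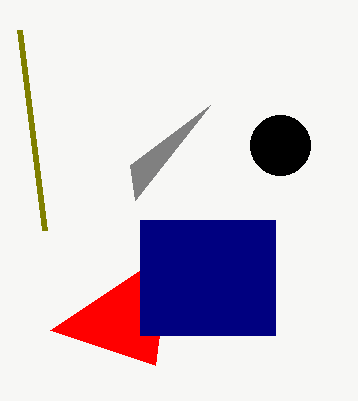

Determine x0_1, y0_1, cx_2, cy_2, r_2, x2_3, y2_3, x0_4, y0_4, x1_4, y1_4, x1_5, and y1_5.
x0_1 = 155, y0_1 = 365, cx_2 = 280, cy_2 = 145, r_2 = 30, x2_3 = 210, y2_3 = 105, x0_4 = 140, y0_4 = 220, x1_4 = 275, y1_4 = 335, x1_5 = 20, y1_5 = 30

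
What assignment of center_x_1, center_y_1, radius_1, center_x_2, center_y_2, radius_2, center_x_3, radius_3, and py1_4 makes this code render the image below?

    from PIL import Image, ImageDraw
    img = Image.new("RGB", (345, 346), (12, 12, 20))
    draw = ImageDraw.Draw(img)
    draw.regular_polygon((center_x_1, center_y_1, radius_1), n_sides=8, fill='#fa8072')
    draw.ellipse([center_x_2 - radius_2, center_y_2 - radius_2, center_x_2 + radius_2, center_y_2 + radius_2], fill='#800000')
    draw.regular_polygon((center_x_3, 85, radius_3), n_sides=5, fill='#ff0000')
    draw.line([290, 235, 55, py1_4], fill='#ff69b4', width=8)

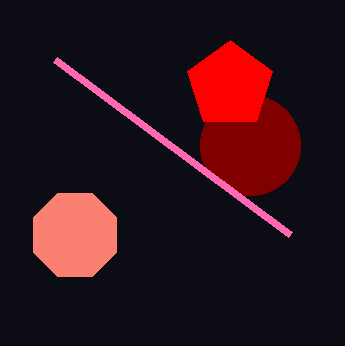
center_x_1 = 75; center_y_1 = 235; radius_1 = 45; center_x_2 = 250; center_y_2 = 145; radius_2 = 50; center_x_3 = 230; radius_3 = 45; py1_4 = 60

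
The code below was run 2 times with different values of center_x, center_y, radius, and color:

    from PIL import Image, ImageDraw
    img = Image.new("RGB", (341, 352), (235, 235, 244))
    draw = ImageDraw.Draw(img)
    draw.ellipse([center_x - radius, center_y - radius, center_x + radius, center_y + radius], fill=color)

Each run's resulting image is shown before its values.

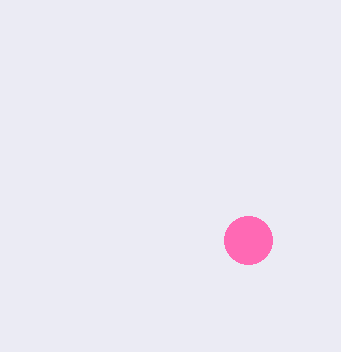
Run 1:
center_x = 248
center_y = 240
radius = 24
color = 'hotpink'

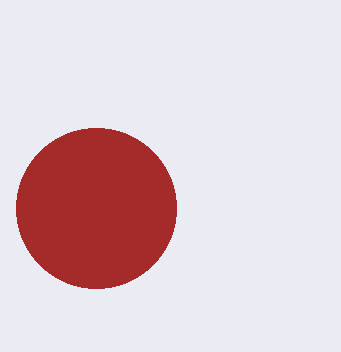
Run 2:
center_x = 96
center_y = 208
radius = 80
color = 'brown'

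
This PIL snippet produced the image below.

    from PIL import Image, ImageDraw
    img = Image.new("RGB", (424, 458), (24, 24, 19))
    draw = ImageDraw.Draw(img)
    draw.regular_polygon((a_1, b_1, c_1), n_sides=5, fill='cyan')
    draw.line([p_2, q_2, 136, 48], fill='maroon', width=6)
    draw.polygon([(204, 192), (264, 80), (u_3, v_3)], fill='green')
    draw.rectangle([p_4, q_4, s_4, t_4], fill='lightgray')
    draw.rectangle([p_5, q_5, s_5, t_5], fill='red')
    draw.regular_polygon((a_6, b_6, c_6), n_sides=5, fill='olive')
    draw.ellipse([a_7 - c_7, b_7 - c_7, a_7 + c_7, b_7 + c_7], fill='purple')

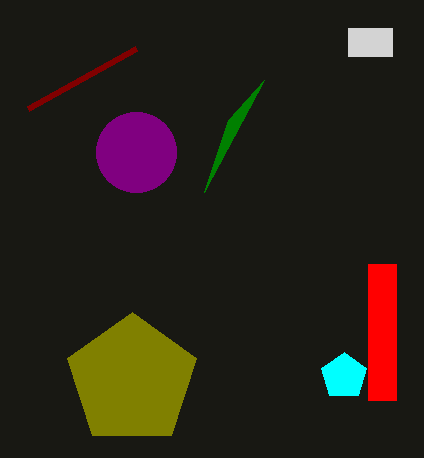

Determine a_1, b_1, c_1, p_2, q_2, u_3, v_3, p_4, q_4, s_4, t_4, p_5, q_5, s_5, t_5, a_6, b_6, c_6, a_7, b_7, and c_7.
a_1 = 344; b_1 = 376; c_1 = 24; p_2 = 28; q_2 = 108; u_3 = 228; v_3 = 120; p_4 = 348; q_4 = 28; s_4 = 392; t_4 = 56; p_5 = 368; q_5 = 264; s_5 = 396; t_5 = 400; a_6 = 132; b_6 = 380; c_6 = 68; a_7 = 136; b_7 = 152; c_7 = 40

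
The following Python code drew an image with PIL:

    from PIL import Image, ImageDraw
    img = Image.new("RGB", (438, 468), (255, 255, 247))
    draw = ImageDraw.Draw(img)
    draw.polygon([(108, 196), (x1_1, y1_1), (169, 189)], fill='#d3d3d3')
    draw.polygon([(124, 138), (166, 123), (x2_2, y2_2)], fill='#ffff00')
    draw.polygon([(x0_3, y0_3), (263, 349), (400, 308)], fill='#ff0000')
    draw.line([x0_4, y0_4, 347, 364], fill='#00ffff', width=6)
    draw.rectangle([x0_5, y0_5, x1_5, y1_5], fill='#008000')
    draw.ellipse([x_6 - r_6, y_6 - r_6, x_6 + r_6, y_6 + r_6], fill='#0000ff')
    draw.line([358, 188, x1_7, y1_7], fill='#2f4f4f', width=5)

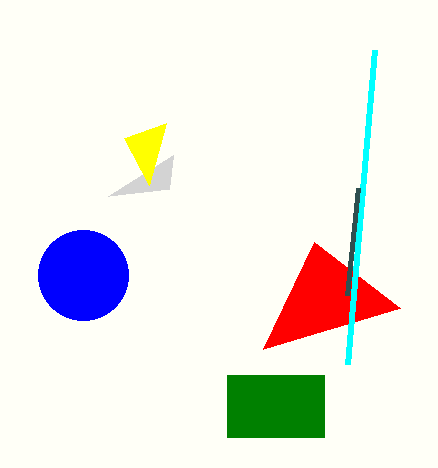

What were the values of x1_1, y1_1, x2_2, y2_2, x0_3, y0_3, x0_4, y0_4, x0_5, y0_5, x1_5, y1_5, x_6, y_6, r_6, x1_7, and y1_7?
x1_1 = 173
y1_1 = 155
x2_2 = 149
y2_2 = 185
x0_3 = 314
y0_3 = 242
x0_4 = 374
y0_4 = 50
x0_5 = 227
y0_5 = 375
x1_5 = 324
y1_5 = 437
x_6 = 83
y_6 = 275
r_6 = 45
x1_7 = 347
y1_7 = 295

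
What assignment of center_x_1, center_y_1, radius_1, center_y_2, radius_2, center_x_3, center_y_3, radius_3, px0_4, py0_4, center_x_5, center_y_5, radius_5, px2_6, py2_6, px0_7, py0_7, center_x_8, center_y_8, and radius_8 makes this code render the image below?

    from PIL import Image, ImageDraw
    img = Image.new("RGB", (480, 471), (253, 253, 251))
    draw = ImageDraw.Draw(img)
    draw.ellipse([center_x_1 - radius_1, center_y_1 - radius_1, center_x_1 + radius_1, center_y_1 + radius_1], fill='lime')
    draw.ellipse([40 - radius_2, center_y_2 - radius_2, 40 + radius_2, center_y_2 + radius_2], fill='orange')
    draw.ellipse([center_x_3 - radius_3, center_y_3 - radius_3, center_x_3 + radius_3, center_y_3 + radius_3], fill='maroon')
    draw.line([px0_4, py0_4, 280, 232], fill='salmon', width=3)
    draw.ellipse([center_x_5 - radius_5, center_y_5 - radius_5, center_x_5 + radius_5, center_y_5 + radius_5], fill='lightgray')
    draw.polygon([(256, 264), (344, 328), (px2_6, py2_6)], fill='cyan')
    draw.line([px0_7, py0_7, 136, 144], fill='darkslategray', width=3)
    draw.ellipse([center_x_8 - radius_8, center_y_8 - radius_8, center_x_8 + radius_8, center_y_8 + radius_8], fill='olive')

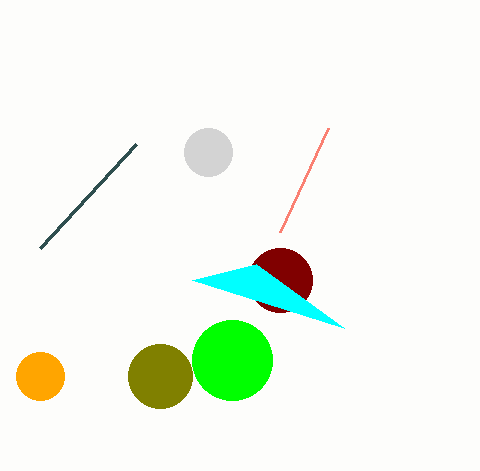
center_x_1 = 232; center_y_1 = 360; radius_1 = 40; center_y_2 = 376; radius_2 = 24; center_x_3 = 280; center_y_3 = 280; radius_3 = 32; px0_4 = 328; py0_4 = 128; center_x_5 = 208; center_y_5 = 152; radius_5 = 24; px2_6 = 192; py2_6 = 280; px0_7 = 40; py0_7 = 248; center_x_8 = 160; center_y_8 = 376; radius_8 = 32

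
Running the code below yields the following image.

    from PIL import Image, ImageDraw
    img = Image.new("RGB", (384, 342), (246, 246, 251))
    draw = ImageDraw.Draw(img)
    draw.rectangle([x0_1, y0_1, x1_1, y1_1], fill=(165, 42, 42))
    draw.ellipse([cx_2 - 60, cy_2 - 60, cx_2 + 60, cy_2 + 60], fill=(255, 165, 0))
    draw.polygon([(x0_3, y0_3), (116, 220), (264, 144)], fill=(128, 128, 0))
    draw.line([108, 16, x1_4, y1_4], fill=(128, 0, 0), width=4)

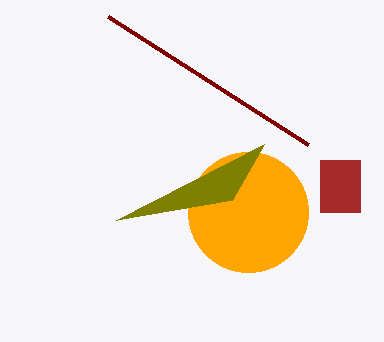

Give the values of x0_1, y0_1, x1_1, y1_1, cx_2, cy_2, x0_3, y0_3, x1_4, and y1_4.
x0_1 = 320
y0_1 = 160
x1_1 = 360
y1_1 = 212
cx_2 = 248
cy_2 = 212
x0_3 = 232
y0_3 = 200
x1_4 = 308
y1_4 = 144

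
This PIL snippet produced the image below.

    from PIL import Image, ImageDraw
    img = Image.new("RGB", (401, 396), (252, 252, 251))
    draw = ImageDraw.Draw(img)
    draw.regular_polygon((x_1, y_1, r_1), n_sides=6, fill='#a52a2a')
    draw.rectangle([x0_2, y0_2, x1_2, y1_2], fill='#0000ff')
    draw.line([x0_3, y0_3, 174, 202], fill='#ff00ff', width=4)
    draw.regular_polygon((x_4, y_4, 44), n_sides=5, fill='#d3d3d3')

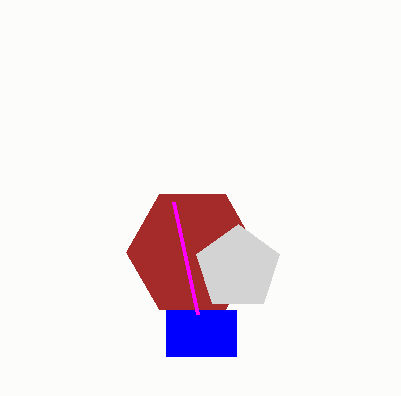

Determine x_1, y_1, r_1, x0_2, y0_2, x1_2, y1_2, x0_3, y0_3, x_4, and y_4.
x_1 = 192, y_1 = 252, r_1 = 66, x0_2 = 166, y0_2 = 310, x1_2 = 236, y1_2 = 356, x0_3 = 198, y0_3 = 314, x_4 = 238, y_4 = 268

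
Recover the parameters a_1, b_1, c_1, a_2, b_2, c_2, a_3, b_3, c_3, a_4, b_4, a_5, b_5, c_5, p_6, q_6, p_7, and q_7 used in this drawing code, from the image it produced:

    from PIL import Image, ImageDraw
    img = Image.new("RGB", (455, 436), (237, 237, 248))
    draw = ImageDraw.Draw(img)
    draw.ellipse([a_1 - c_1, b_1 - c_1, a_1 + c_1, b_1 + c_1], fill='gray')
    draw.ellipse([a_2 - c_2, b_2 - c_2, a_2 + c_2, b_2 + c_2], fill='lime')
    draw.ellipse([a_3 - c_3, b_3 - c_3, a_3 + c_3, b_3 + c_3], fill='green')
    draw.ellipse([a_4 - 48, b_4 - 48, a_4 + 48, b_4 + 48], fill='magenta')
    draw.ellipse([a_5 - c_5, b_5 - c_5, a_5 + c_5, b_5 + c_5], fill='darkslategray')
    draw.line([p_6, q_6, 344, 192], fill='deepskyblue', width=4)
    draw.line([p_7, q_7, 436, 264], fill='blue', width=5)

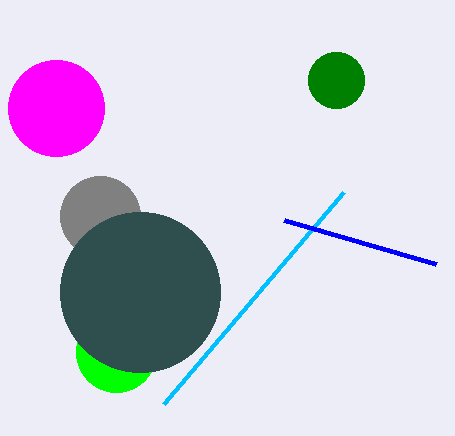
a_1 = 100, b_1 = 216, c_1 = 40, a_2 = 116, b_2 = 352, c_2 = 40, a_3 = 336, b_3 = 80, c_3 = 28, a_4 = 56, b_4 = 108, a_5 = 140, b_5 = 292, c_5 = 80, p_6 = 164, q_6 = 404, p_7 = 284, q_7 = 220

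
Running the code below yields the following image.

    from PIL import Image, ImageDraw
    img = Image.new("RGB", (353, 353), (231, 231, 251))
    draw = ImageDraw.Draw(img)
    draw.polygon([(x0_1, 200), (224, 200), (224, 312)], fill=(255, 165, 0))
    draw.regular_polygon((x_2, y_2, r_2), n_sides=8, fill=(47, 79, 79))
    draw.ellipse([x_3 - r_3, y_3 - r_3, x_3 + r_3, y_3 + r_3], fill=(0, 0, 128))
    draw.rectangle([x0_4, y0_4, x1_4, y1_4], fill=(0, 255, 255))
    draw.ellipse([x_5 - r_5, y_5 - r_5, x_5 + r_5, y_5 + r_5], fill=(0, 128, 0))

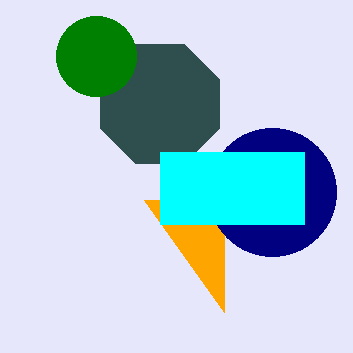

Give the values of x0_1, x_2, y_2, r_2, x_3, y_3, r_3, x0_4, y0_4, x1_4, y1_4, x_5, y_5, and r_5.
x0_1 = 144, x_2 = 160, y_2 = 104, r_2 = 64, x_3 = 272, y_3 = 192, r_3 = 64, x0_4 = 160, y0_4 = 152, x1_4 = 304, y1_4 = 224, x_5 = 96, y_5 = 56, r_5 = 40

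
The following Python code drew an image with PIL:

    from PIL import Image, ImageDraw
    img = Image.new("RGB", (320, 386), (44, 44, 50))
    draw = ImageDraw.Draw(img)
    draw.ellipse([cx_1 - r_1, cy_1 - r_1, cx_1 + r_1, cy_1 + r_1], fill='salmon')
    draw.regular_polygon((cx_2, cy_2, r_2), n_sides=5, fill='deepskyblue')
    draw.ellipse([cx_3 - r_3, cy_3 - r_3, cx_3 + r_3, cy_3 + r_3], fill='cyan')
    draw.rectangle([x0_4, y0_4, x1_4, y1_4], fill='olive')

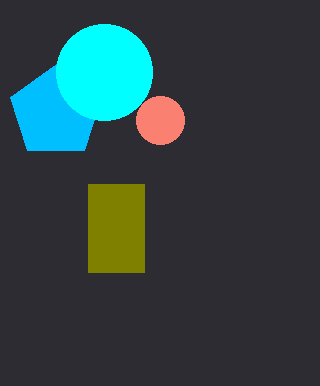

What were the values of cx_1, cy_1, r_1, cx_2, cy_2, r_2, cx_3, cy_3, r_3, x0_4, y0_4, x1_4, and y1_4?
cx_1 = 160
cy_1 = 120
r_1 = 24
cx_2 = 56
cy_2 = 112
r_2 = 48
cx_3 = 104
cy_3 = 72
r_3 = 48
x0_4 = 88
y0_4 = 184
x1_4 = 144
y1_4 = 272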